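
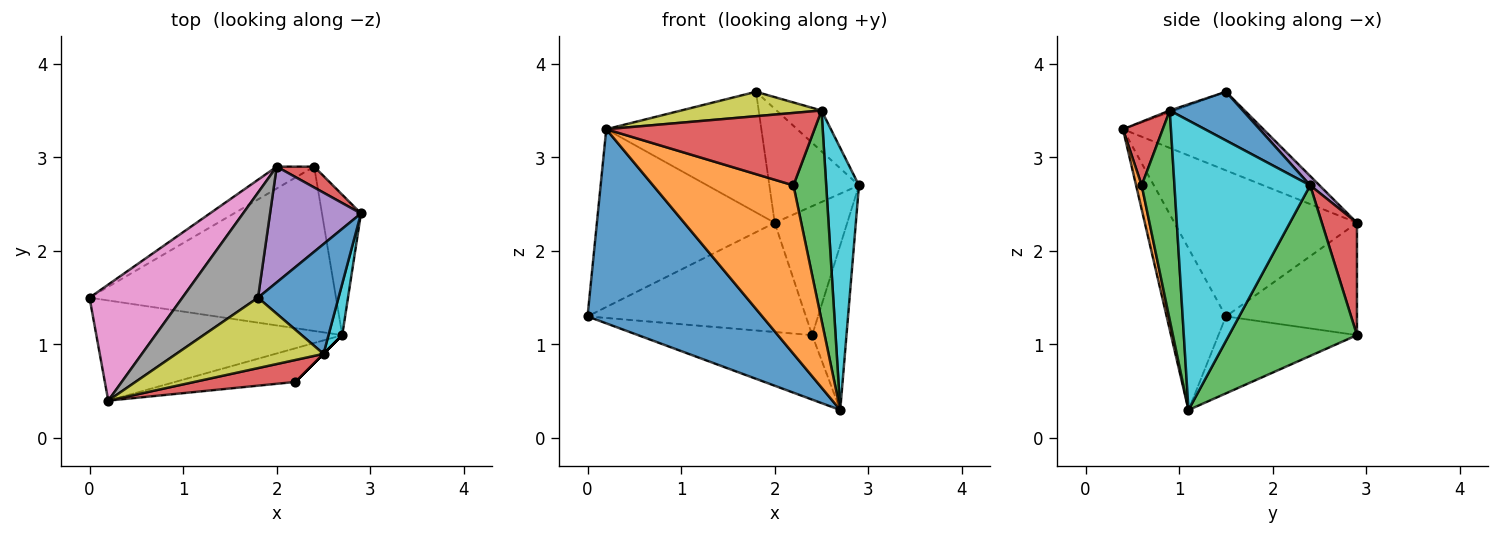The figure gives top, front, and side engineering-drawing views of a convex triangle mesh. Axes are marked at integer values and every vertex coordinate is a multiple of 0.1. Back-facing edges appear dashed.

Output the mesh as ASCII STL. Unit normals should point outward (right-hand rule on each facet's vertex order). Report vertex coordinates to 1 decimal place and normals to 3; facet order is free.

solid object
 facet normal -0.289 -0.851 -0.439
  outer loop
   vertex 0.2 0.4 3.3
   vertex 0.0 1.5 1.3
   vertex 2.7 1.1 0.3
  endloop
 endfacet
 facet normal -0.279 0.351 -0.894
  outer loop
   vertex 2.4 2.9 1.1
   vertex 2.7 1.1 0.3
   vertex 0.0 1.5 1.3
  endloop
 endfacet
 facet normal 0.943 0.253 -0.216
  outer loop
   vertex 2.4 2.9 1.1
   vertex 2.9 2.4 2.7
   vertex 2.7 1.1 0.3
  endloop
 endfacet
 facet normal 0.431 0.891 0.144
  outer loop
   vertex 2.0 2.9 2.3
   vertex 2.9 2.4 2.7
   vertex 2.4 2.9 1.1
  endloop
 endfacet
 facet normal 0.073 0.700 0.710
  outer loop
   vertex 2.0 2.9 2.3
   vertex 1.8 1.5 3.7
   vertex 2.9 2.4 2.7
  endloop
 endfacet
 facet normal -0.507 0.845 -0.169
  outer loop
   vertex 2.0 2.9 2.3
   vertex 2.4 2.9 1.1
   vertex 0.0 1.5 1.3
  endloop
 endfacet
 facet normal -0.652 0.635 0.414
  outer loop
   vertex 2.0 2.9 2.3
   vertex 0.0 1.5 1.3
   vertex 0.2 0.4 3.3
  endloop
 endfacet
 facet normal -0.564 0.623 0.542
  outer loop
   vertex 2.0 2.9 2.3
   vertex 0.2 0.4 3.3
   vertex 1.8 1.5 3.7
  endloop
 endfacet
 facet normal -0.011 -0.328 0.945
  outer loop
   vertex 2.5 0.9 3.5
   vertex 1.8 1.5 3.7
   vertex 0.2 0.4 3.3
  endloop
 endfacet
 facet normal 0.971 -0.234 0.046
  outer loop
   vertex 2.5 0.9 3.5
   vertex 2.7 1.1 0.3
   vertex 2.9 2.4 2.7
  endloop
 endfacet
 facet normal 0.493 0.303 0.815
  outer loop
   vertex 2.5 0.9 3.5
   vertex 2.9 2.4 2.7
   vertex 1.8 1.5 3.7
  endloop
 endfacet
 facet normal 0.039 -0.980 -0.196
  outer loop
   vertex 2.2 0.6 2.7
   vertex 0.2 0.4 3.3
   vertex 2.7 1.1 0.3
  endloop
 endfacet
 facet normal 0.707 -0.707 0.000
  outer loop
   vertex 2.2 0.6 2.7
   vertex 2.7 1.1 0.3
   vertex 2.5 0.9 3.5
  endloop
 endfacet
 facet normal 0.180 -0.941 0.286
  outer loop
   vertex 2.2 0.6 2.7
   vertex 2.5 0.9 3.5
   vertex 0.2 0.4 3.3
  endloop
 endfacet
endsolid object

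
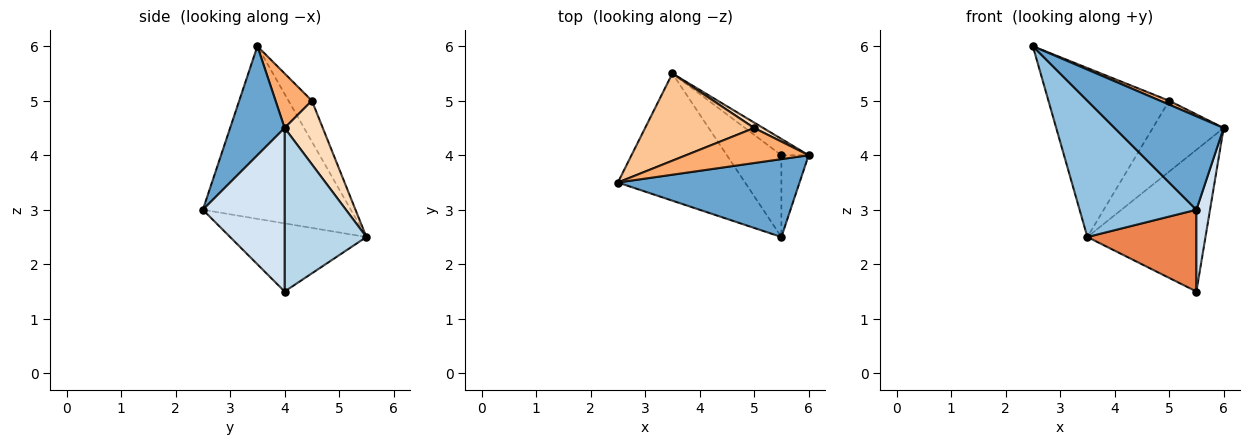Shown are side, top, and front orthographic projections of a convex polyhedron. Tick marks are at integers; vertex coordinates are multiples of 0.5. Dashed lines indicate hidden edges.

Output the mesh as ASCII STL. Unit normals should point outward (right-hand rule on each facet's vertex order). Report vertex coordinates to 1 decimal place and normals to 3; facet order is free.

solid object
 facet normal 0.359 -0.717 0.598
  outer loop
   vertex 5.5 2.5 3.0
   vertex 6.0 4.0 4.5
   vertex 2.5 3.5 6.0
  endloop
 endfacet
 facet normal -0.679 -0.536 -0.501
  outer loop
   vertex 5.5 2.5 3.0
   vertex 2.5 3.5 6.0
   vertex 3.5 5.5 2.5
  endloop
 endfacet
 facet normal 0.567 0.819 -0.094
  outer loop
   vertex 5.5 4.0 1.5
   vertex 3.5 5.5 2.5
   vertex 6.0 4.0 4.5
  endloop
 endfacet
 facet normal 0.973 -0.162 -0.162
  outer loop
   vertex 5.5 4.0 1.5
   vertex 6.0 4.0 4.5
   vertex 5.5 2.5 3.0
  endloop
 endfacet
 facet normal -0.662 -0.530 -0.530
  outer loop
   vertex 5.5 4.0 1.5
   vertex 5.5 2.5 3.0
   vertex 3.5 5.5 2.5
  endloop
 endfacet
 facet normal 0.404 -0.101 0.909
  outer loop
   vertex 5.0 4.5 5.0
   vertex 2.5 3.5 6.0
   vertex 6.0 4.0 4.5
  endloop
 endfacet
 facet normal -0.170 0.876 0.452
  outer loop
   vertex 5.0 4.5 5.0
   vertex 3.5 5.5 2.5
   vertex 2.5 3.5 6.0
  endloop
 endfacet
 facet normal 0.473 0.878 0.068
  outer loop
   vertex 5.0 4.5 5.0
   vertex 6.0 4.0 4.5
   vertex 3.5 5.5 2.5
  endloop
 endfacet
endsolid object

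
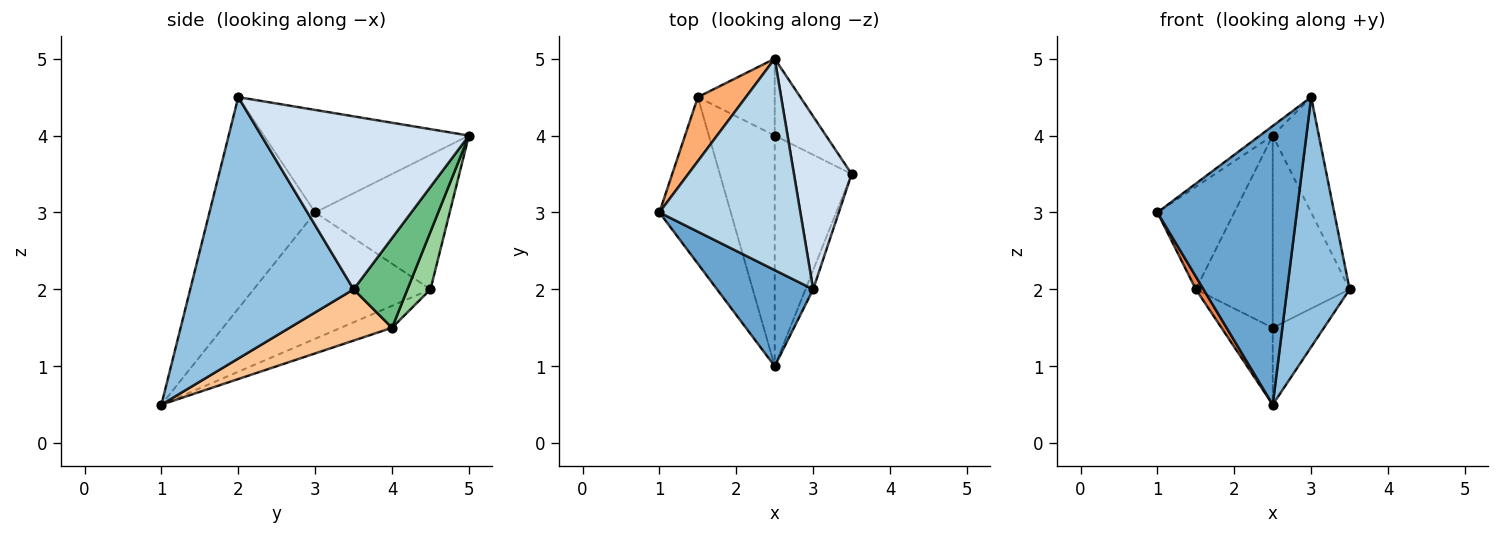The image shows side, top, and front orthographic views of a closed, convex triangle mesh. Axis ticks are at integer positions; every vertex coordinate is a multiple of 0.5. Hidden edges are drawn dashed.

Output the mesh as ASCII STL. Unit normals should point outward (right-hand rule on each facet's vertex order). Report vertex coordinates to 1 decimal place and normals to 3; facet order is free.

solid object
 facet normal -0.583 -0.768 0.265
  outer loop
   vertex 3.0 2.0 4.5
   vertex 1.0 3.0 3.0
   vertex 2.5 1.0 0.5
  endloop
 endfacet
 facet normal 0.934 -0.357 -0.027
  outer loop
   vertex 3.0 2.0 4.5
   vertex 2.5 1.0 0.5
   vertex 3.5 3.5 2.0
  endloop
 endfacet
 facet normal -0.588 0.037 0.808
  outer loop
   vertex 2.5 5.0 4.0
   vertex 1.0 3.0 3.0
   vertex 3.0 2.0 4.5
  endloop
 endfacet
 facet normal 0.928 0.206 0.309
  outer loop
   vertex 2.5 5.0 4.0
   vertex 3.0 2.0 4.5
   vertex 3.5 3.5 2.0
  endloop
 endfacet
 facet normal -0.870 -0.038 -0.492
  outer loop
   vertex 1.5 4.5 2.0
   vertex 2.5 1.0 0.5
   vertex 1.0 3.0 3.0
  endloop
 endfacet
 facet normal -0.829 0.474 0.296
  outer loop
   vertex 1.5 4.5 2.0
   vertex 1.0 3.0 3.0
   vertex 2.5 5.0 4.0
  endloop
 endfacet
 facet normal 0.535 0.267 -0.802
  outer loop
   vertex 2.5 4.0 1.5
   vertex 3.5 3.5 2.0
   vertex 2.5 1.0 0.5
  endloop
 endfacet
 facet normal -0.302 0.302 -0.905
  outer loop
   vertex 2.5 4.0 1.5
   vertex 2.5 1.0 0.5
   vertex 1.5 4.5 2.0
  endloop
 endfacet
 facet normal 0.545 0.778 -0.311
  outer loop
   vertex 2.5 4.0 1.5
   vertex 2.5 5.0 4.0
   vertex 3.5 3.5 2.0
  endloop
 endfacet
 facet normal 0.268 0.894 -0.358
  outer loop
   vertex 2.5 4.0 1.5
   vertex 1.5 4.5 2.0
   vertex 2.5 5.0 4.0
  endloop
 endfacet
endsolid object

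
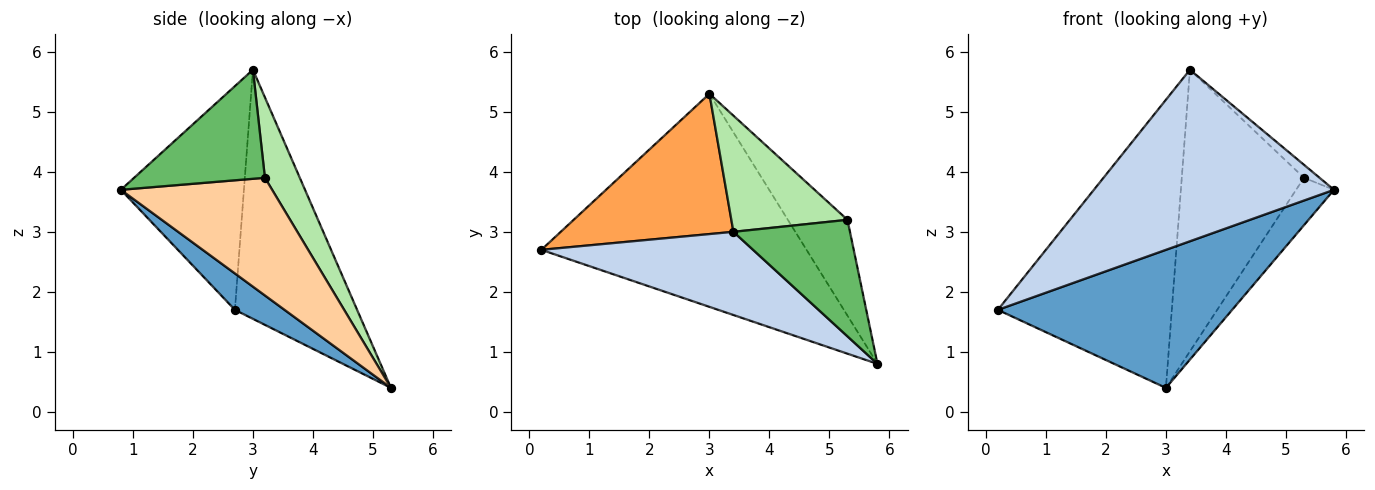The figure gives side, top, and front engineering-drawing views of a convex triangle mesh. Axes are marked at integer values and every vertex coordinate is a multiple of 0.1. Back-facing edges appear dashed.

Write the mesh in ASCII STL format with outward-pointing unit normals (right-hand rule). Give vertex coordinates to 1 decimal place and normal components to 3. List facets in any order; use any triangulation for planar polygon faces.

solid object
 facet normal 0.114 -0.540 -0.834
  outer loop
   vertex 3.0 5.3 0.4
   vertex 5.8 0.8 3.7
   vertex 0.2 2.7 1.7
  endloop
 endfacet
 facet normal -0.419 -0.817 0.396
  outer loop
   vertex 3.4 3.0 5.7
   vertex 0.2 2.7 1.7
   vertex 5.8 0.8 3.7
  endloop
 endfacet
 facet normal -0.534 0.760 0.370
  outer loop
   vertex 3.4 3.0 5.7
   vertex 3.0 5.3 0.4
   vertex 0.2 2.7 1.7
  endloop
 endfacet
 facet normal 0.871 0.218 -0.441
  outer loop
   vertex 5.3 3.2 3.9
   vertex 5.8 0.8 3.7
   vertex 3.0 5.3 0.4
  endloop
 endfacet
 facet normal 0.681 0.081 0.728
  outer loop
   vertex 5.3 3.2 3.9
   vertex 3.4 3.0 5.7
   vertex 5.8 0.8 3.7
  endloop
 endfacet
 facet normal 0.255 0.894 0.369
  outer loop
   vertex 5.3 3.2 3.9
   vertex 3.0 5.3 0.4
   vertex 3.4 3.0 5.7
  endloop
 endfacet
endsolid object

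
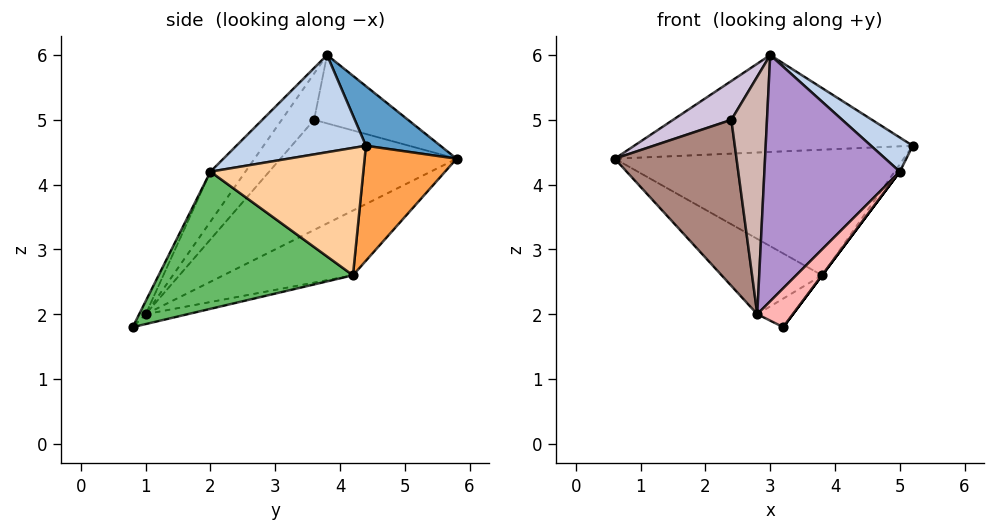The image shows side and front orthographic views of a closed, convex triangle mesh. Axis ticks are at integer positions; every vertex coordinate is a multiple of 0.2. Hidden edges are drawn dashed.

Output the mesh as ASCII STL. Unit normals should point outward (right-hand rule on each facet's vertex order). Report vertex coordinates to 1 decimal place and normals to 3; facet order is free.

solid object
 facet normal 0.200 0.747 0.634
  outer loop
   vertex 3.0 3.8 6.0
   vertex 5.2 4.4 4.6
   vertex 0.6 5.8 4.4
  endloop
 endfacet
 facet normal 0.563 -0.181 0.807
  outer loop
   vertex 5.0 2.0 4.2
   vertex 5.2 4.4 4.6
   vertex 3.0 3.8 6.0
  endloop
 endfacet
 facet normal 0.290 0.911 -0.294
  outer loop
   vertex 3.8 4.2 2.6
   vertex 0.6 5.8 4.4
   vertex 5.2 4.4 4.6
  endloop
 endfacet
 facet normal 0.818 0.028 -0.575
  outer loop
   vertex 3.8 4.2 2.6
   vertex 5.2 4.4 4.6
   vertex 5.0 2.0 4.2
  endloop
 endfacet
 facet normal 0.800 0.000 -0.600
  outer loop
   vertex 3.8 4.2 2.6
   vertex 5.0 2.0 4.2
   vertex 3.2 0.8 1.8
  endloop
 endfacet
 facet normal -0.361 0.280 -0.890
  outer loop
   vertex 2.8 1.0 2.0
   vertex 0.6 5.8 4.4
   vertex 3.8 4.2 2.6
  endloop
 endfacet
 facet normal -0.319 0.270 -0.908
  outer loop
   vertex 2.8 1.0 2.0
   vertex 3.8 4.2 2.6
   vertex 3.2 0.8 1.8
  endloop
 endfacet
 facet normal -0.152 -0.834 0.531
  outer loop
   vertex 2.8 1.0 2.0
   vertex 3.2 0.8 1.8
   vertex 5.0 2.0 4.2
  endloop
 endfacet
 facet normal -0.206 -0.797 0.568
  outer loop
   vertex 2.8 1.0 2.0
   vertex 5.0 2.0 4.2
   vertex 3.0 3.8 6.0
  endloop
 endfacet
 facet normal -0.724 -0.449 0.524
  outer loop
   vertex 2.4 3.6 5.0
   vertex 3.0 3.8 6.0
   vertex 0.6 5.8 4.4
  endloop
 endfacet
 facet normal -0.768 -0.531 0.358
  outer loop
   vertex 2.4 3.6 5.0
   vertex 0.6 5.8 4.4
   vertex 2.8 1.0 2.0
  endloop
 endfacet
 facet normal -0.589 -0.648 0.483
  outer loop
   vertex 2.4 3.6 5.0
   vertex 2.8 1.0 2.0
   vertex 3.0 3.8 6.0
  endloop
 endfacet
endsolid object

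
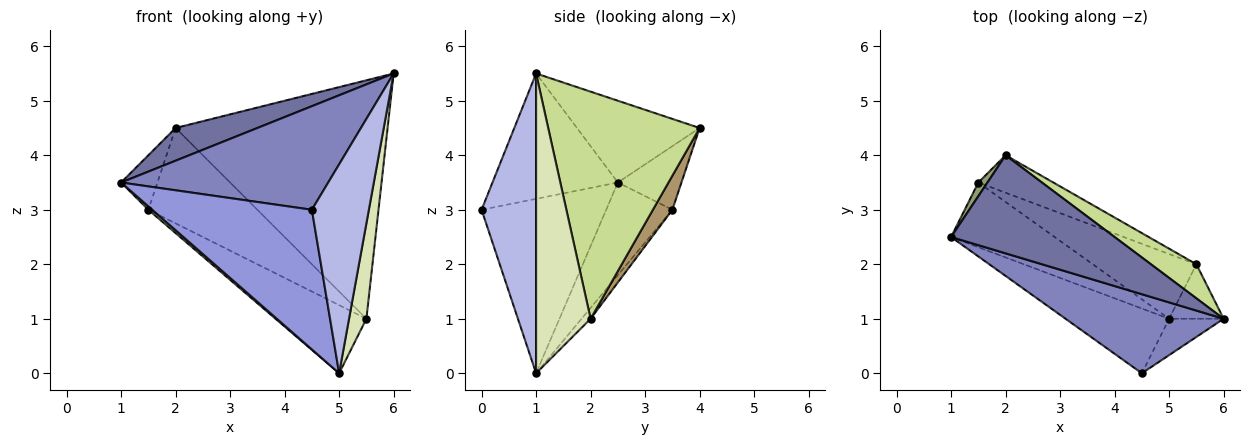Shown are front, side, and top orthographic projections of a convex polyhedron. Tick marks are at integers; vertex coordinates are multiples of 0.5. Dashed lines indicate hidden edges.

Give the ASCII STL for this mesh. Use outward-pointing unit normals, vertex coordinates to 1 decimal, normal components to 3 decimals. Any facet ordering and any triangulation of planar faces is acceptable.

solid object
 facet normal -0.429 -0.286 0.857
  outer loop
   vertex 2.0 4.0 4.5
   vertex 1.0 2.5 3.5
   vertex 6.0 1.0 5.5
  endloop
 endfacet
 facet normal -0.434 -0.716 0.547
  outer loop
   vertex 4.5 0.0 3.0
   vertex 6.0 1.0 5.5
   vertex 1.0 2.5 3.5
  endloop
 endfacet
 facet normal -0.578 -0.740 -0.343
  outer loop
   vertex 4.5 0.0 3.0
   vertex 1.0 2.5 3.5
   vertex 5.0 1.0 0.0
  endloop
 endfacet
 facet normal 0.686 -0.717 -0.125
  outer loop
   vertex 4.5 0.0 3.0
   vertex 5.0 1.0 0.0
   vertex 6.0 1.0 5.5
  endloop
 endfacet
 facet normal -0.862 0.492 0.123
  outer loop
   vertex 1.5 3.5 3.0
   vertex 1.0 2.5 3.5
   vertex 2.0 4.0 4.5
  endloop
 endfacet
 facet normal -0.666 -0.039 -0.745
  outer loop
   vertex 1.5 3.5 3.0
   vertex 5.0 1.0 0.0
   vertex 1.0 2.5 3.5
  endloop
 endfacet
 facet normal 0.577 0.808 0.115
  outer loop
   vertex 5.5 2.0 1.0
   vertex 2.0 4.0 4.5
   vertex 6.0 1.0 5.5
  endloop
 endfacet
 facet normal 0.939 -0.299 -0.171
  outer loop
   vertex 5.5 2.0 1.0
   vertex 6.0 1.0 5.5
   vertex 5.0 1.0 0.0
  endloop
 endfacet
 facet normal 0.164 0.918 -0.361
  outer loop
   vertex 5.5 2.0 1.0
   vertex 1.5 3.5 3.0
   vertex 2.0 4.0 4.5
  endloop
 endfacet
 facet normal -0.072 0.723 -0.687
  outer loop
   vertex 5.5 2.0 1.0
   vertex 5.0 1.0 0.0
   vertex 1.5 3.5 3.0
  endloop
 endfacet
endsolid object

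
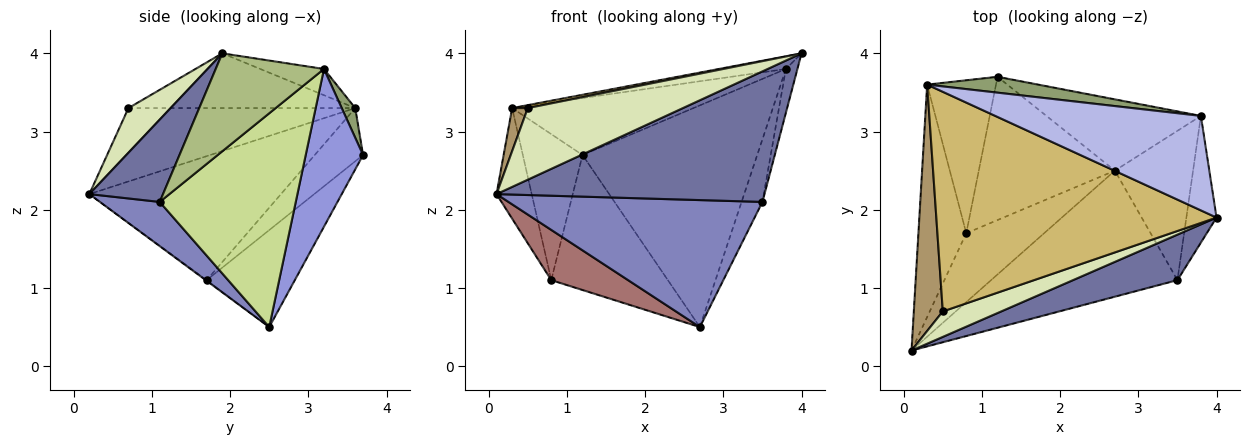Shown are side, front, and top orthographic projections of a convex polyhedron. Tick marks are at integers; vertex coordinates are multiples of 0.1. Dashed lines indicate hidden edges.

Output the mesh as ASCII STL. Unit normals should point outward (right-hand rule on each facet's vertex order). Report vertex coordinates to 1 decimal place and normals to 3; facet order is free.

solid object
 facet normal 0.251 -0.914 0.319
  outer loop
   vertex 3.5 1.1 2.1
   vertex 4.0 1.9 4.0
   vertex 0.1 0.2 2.2
  endloop
 endfacet
 facet normal 0.165 -0.700 -0.695
  outer loop
   vertex 3.5 1.1 2.1
   vertex 0.1 0.2 2.2
   vertex 2.7 2.5 0.5
  endloop
 endfacet
 facet normal 0.298 0.909 -0.292
  outer loop
   vertex 3.8 3.2 3.8
   vertex 2.7 2.5 0.5
   vertex 1.2 3.7 2.7
  endloop
 endfacet
 facet normal -0.125 0.132 0.983
  outer loop
   vertex 3.8 3.2 3.8
   vertex 0.3 3.6 3.3
   vertex 4.0 1.9 4.0
  endloop
 endfacet
 facet normal 0.072 0.961 0.268
  outer loop
   vertex 3.8 3.2 3.8
   vertex 1.2 3.7 2.7
   vertex 0.3 3.6 3.3
  endloop
 endfacet
 facet normal 0.951 0.101 -0.293
  outer loop
   vertex 3.8 3.2 3.8
   vertex 4.0 1.9 4.0
   vertex 3.5 1.1 2.1
  endloop
 endfacet
 facet normal 0.930 0.143 -0.340
  outer loop
   vertex 3.8 3.2 3.8
   vertex 3.5 1.1 2.1
   vertex 2.7 2.5 0.5
  endloop
 endfacet
 facet normal 0.248 -0.913 0.325
  outer loop
   vertex 0.5 0.7 3.3
   vertex 0.1 0.2 2.2
   vertex 4.0 1.9 4.0
  endloop
 endfacet
 facet normal -0.928 -0.064 0.367
  outer loop
   vertex 0.5 0.7 3.3
   vertex 0.3 3.6 3.3
   vertex 0.1 0.2 2.2
  endloop
 endfacet
 facet normal -0.192 -0.013 0.981
  outer loop
   vertex 0.5 0.7 3.3
   vertex 4.0 1.9 4.0
   vertex 0.3 3.6 3.3
  endloop
 endfacet
 facet normal -0.460 0.609 -0.646
  outer loop
   vertex 0.8 1.7 1.1
   vertex 1.2 3.7 2.7
   vertex 2.7 2.5 0.5
  endloop
 endfacet
 facet normal -0.488 0.603 -0.631
  outer loop
   vertex 0.8 1.7 1.1
   vertex 0.3 3.6 3.3
   vertex 1.2 3.7 2.7
  endloop
 endfacet
 facet normal -0.007 -0.589 -0.808
  outer loop
   vertex 0.8 1.7 1.1
   vertex 2.7 2.5 0.5
   vertex 0.1 0.2 2.2
  endloop
 endfacet
 facet normal -0.920 0.169 -0.355
  outer loop
   vertex 0.8 1.7 1.1
   vertex 0.1 0.2 2.2
   vertex 0.3 3.6 3.3
  endloop
 endfacet
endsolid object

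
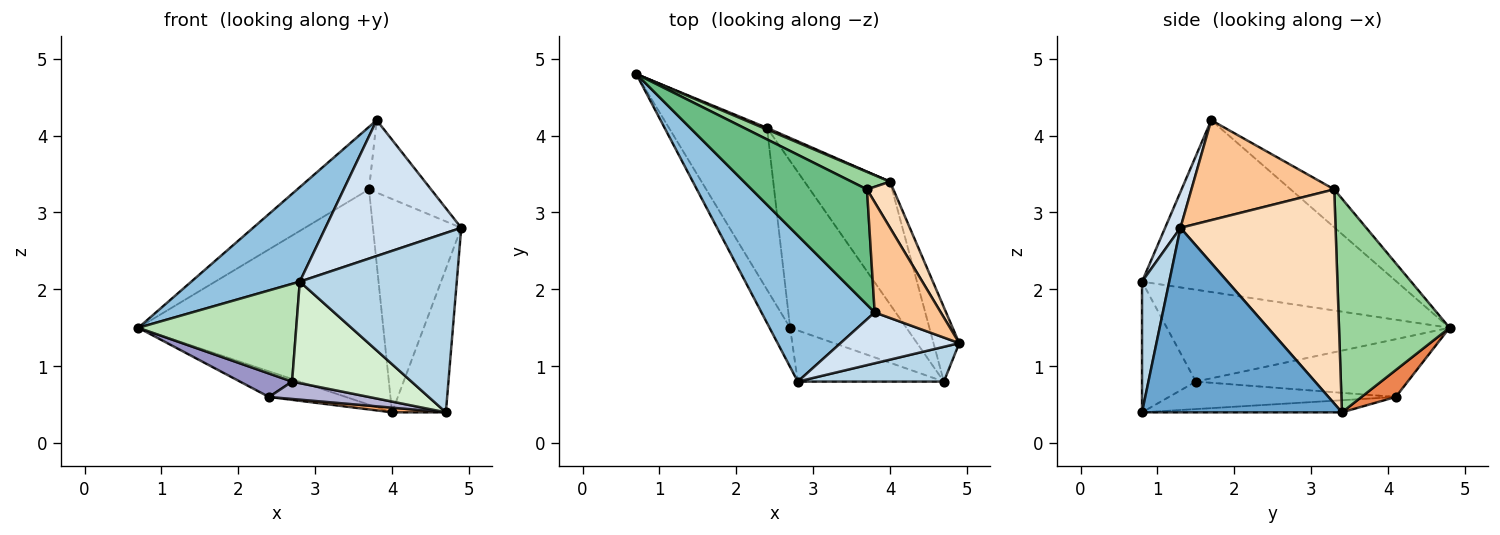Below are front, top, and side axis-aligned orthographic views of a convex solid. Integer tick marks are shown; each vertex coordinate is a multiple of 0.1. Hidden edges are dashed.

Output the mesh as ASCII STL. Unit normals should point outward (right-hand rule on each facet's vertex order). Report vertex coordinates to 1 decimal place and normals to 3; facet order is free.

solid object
 facet normal 0.957 0.258 -0.133
  outer loop
   vertex 4.0 3.4 0.4
   vertex 4.9 1.3 2.8
   vertex 4.7 0.8 0.4
  endloop
 endfacet
 facet normal -0.787 -0.335 0.518
  outer loop
   vertex 2.8 0.8 2.1
   vertex 3.8 1.7 4.2
   vertex 0.7 4.8 1.5
  endloop
 endfacet
 facet normal 0.168 -0.968 0.188
  outer loop
   vertex 2.8 0.8 2.1
   vertex 4.7 0.8 0.4
   vertex 4.9 1.3 2.8
  endloop
 endfacet
 facet normal 0.105 -0.931 0.349
  outer loop
   vertex 2.8 0.8 2.1
   vertex 4.9 1.3 2.8
   vertex 3.8 1.7 4.2
  endloop
 endfacet
 facet normal 0.406 0.912 0.058
  outer loop
   vertex 2.4 4.1 0.6
   vertex 0.7 4.8 1.5
   vertex 4.0 3.4 0.4
  endloop
 endfacet
 facet normal -0.140 -0.038 -0.989
  outer loop
   vertex 2.4 4.1 0.6
   vertex 4.0 3.4 0.4
   vertex 4.7 0.8 0.4
  endloop
 endfacet
 facet normal 0.784 0.341 0.519
  outer loop
   vertex 3.7 3.3 3.3
   vertex 3.8 1.7 4.2
   vertex 4.9 1.3 2.8
  endloop
 endfacet
 facet normal 0.864 0.492 0.106
  outer loop
   vertex 3.7 3.3 3.3
   vertex 4.9 1.3 2.8
   vertex 4.0 3.4 0.4
  endloop
 endfacet
 facet normal -0.278 0.458 0.845
  outer loop
   vertex 3.7 3.3 3.3
   vertex 0.7 4.8 1.5
   vertex 3.8 1.7 4.2
  endloop
 endfacet
 facet normal 0.410 0.909 0.074
  outer loop
   vertex 3.7 3.3 3.3
   vertex 4.0 3.4 0.4
   vertex 0.7 4.8 1.5
  endloop
 endfacet
 facet normal -0.857 -0.479 -0.192
  outer loop
   vertex 2.7 1.5 0.8
   vertex 2.8 0.8 2.1
   vertex 0.7 4.8 1.5
  endloop
 endfacet
 facet normal -0.373 -0.828 -0.417
  outer loop
   vertex 2.7 1.5 0.8
   vertex 4.7 0.8 0.4
   vertex 2.8 0.8 2.1
  endloop
 endfacet
 facet normal -0.504 -0.124 -0.855
  outer loop
   vertex 2.7 1.5 0.8
   vertex 0.7 4.8 1.5
   vertex 2.4 4.1 0.6
  endloop
 endfacet
 facet normal -0.229 -0.101 -0.968
  outer loop
   vertex 2.7 1.5 0.8
   vertex 2.4 4.1 0.6
   vertex 4.7 0.8 0.4
  endloop
 endfacet
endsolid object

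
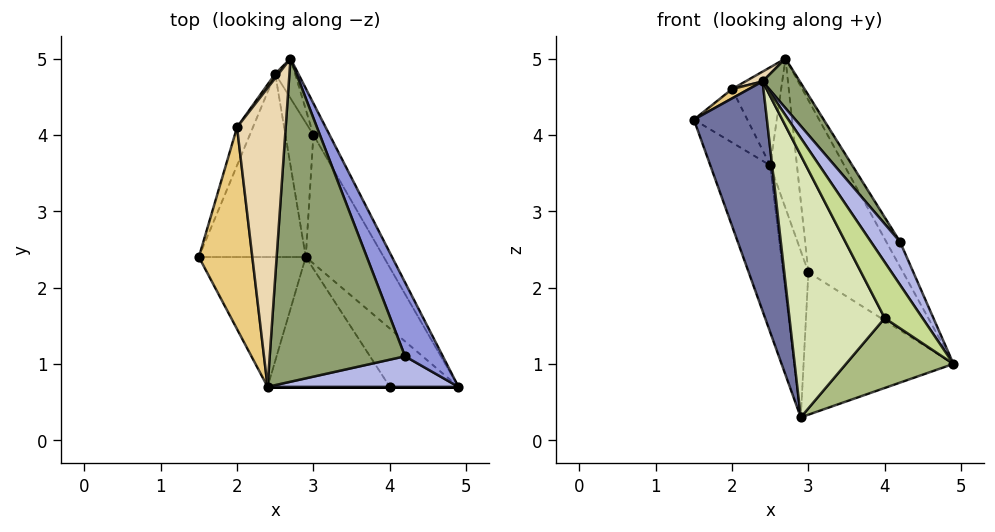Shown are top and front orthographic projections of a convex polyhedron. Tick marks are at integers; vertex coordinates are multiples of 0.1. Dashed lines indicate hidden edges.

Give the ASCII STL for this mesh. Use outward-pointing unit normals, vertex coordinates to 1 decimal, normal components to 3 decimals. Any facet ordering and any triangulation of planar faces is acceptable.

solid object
 facet normal -0.808 -0.513 -0.290
  outer loop
   vertex 2.4 0.7 4.7
   vertex 1.5 2.4 4.2
   vertex 2.9 2.4 0.3
  endloop
 endfacet
 facet normal -0.900 0.294 -0.323
  outer loop
   vertex 2.5 4.8 3.6
   vertex 2.9 2.4 0.3
   vertex 1.5 2.4 4.2
  endloop
 endfacet
 facet normal 0.920 0.125 0.371
  outer loop
   vertex 4.2 1.1 2.6
   vertex 4.9 0.7 1.0
   vertex 2.7 5.0 5.0
  endloop
 endfacet
 facet normal 0.650 -0.620 0.439
  outer loop
   vertex 4.2 1.1 2.6
   vertex 2.4 0.7 4.7
   vertex 4.9 0.7 1.0
  endloop
 endfacet
 facet normal 0.765 -0.098 0.637
  outer loop
   vertex 4.2 1.1 2.6
   vertex 2.7 5.0 5.0
   vertex 2.4 0.7 4.7
  endloop
 endfacet
 facet normal -0.393 -0.705 -0.590
  outer loop
   vertex 4.0 0.7 1.6
   vertex 2.9 2.4 0.3
   vertex 4.9 0.7 1.0
  endloop
 endfacet
 facet normal 0.000 -1.000 0.000
  outer loop
   vertex 4.0 0.7 1.6
   vertex 4.9 0.7 1.0
   vertex 2.4 0.7 4.7
  endloop
 endfacet
 facet normal -0.652 -0.679 -0.337
  outer loop
   vertex 4.0 0.7 1.6
   vertex 2.4 0.7 4.7
   vertex 2.9 2.4 0.3
  endloop
 endfacet
 facet normal -0.917 0.324 -0.232
  outer loop
   vertex 2.0 4.1 4.6
   vertex 2.5 4.8 3.6
   vertex 1.5 2.4 4.2
  endloop
 endfacet
 facet normal -0.795 0.606 0.027
  outer loop
   vertex 2.0 4.1 4.6
   vertex 2.7 5.0 5.0
   vertex 2.5 4.8 3.6
  endloop
 endfacet
 facet normal -0.540 -0.039 0.841
  outer loop
   vertex 2.0 4.1 4.6
   vertex 1.5 2.4 4.2
   vertex 2.4 0.7 4.7
  endloop
 endfacet
 facet normal -0.468 -0.029 0.883
  outer loop
   vertex 2.0 4.1 4.6
   vertex 2.4 0.7 4.7
   vertex 2.7 5.0 5.0
  endloop
 endfacet
 facet normal 0.654 0.561 -0.507
  outer loop
   vertex 3.0 4.0 2.2
   vertex 4.9 0.7 1.0
   vertex 2.9 2.4 0.3
  endloop
 endfacet
 facet normal -0.457 0.692 -0.559
  outer loop
   vertex 3.0 4.0 2.2
   vertex 2.9 2.4 0.3
   vertex 2.5 4.8 3.6
  endloop
 endfacet
 facet normal 0.847 0.523 -0.096
  outer loop
   vertex 3.0 4.0 2.2
   vertex 2.7 5.0 5.0
   vertex 4.9 0.7 1.0
  endloop
 endfacet
 facet normal 0.638 0.744 -0.197
  outer loop
   vertex 3.0 4.0 2.2
   vertex 2.5 4.8 3.6
   vertex 2.7 5.0 5.0
  endloop
 endfacet
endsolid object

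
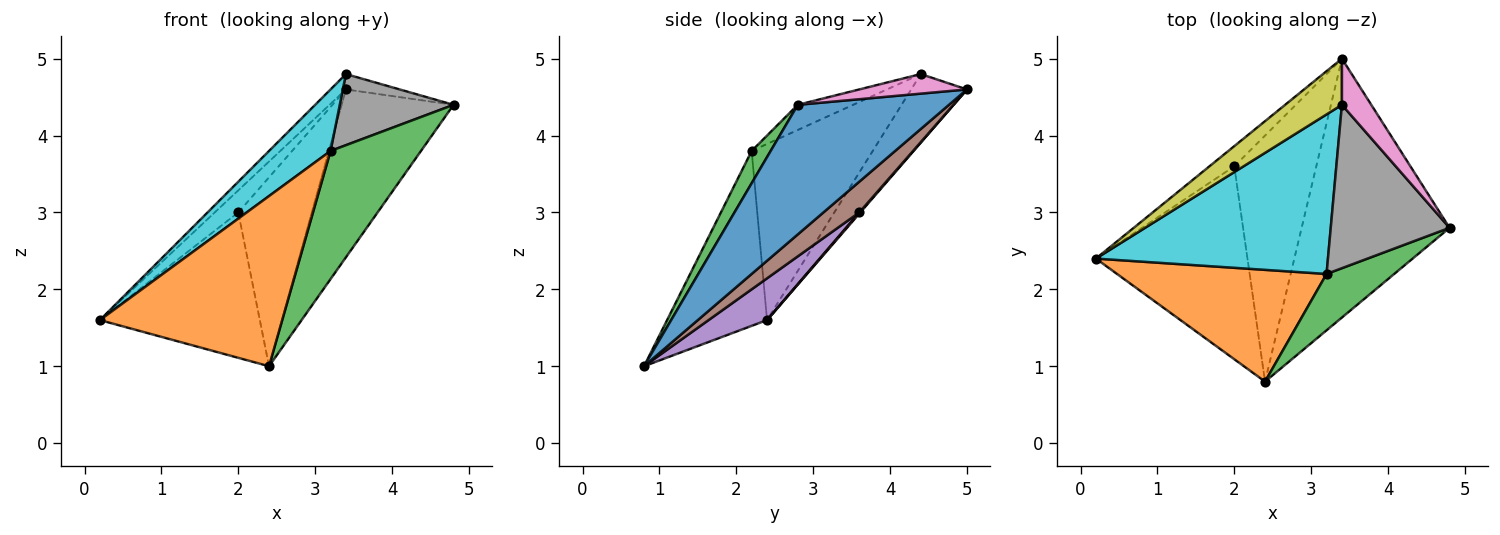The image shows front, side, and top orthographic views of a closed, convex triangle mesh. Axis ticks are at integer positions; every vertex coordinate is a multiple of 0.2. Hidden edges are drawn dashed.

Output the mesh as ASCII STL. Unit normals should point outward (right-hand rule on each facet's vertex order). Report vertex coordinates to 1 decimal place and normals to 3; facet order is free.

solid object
 facet normal 0.592 0.438 -0.676
  outer loop
   vertex 2.4 0.8 1.0
   vertex 3.4 5.0 4.6
   vertex 4.8 2.8 4.4
  endloop
 endfacet
 facet normal -0.417 -0.760 0.499
  outer loop
   vertex 3.2 2.2 3.8
   vertex 0.2 2.4 1.6
   vertex 2.4 0.8 1.0
  endloop
 endfacet
 facet normal 0.189 -0.899 0.395
  outer loop
   vertex 3.2 2.2 3.8
   vertex 2.4 0.8 1.0
   vertex 4.8 2.8 4.4
  endloop
 endfacet
 facet normal 0.032 0.738 -0.674
  outer loop
   vertex 2.0 3.6 3.0
   vertex 0.2 2.4 1.6
   vertex 3.4 5.0 4.6
  endloop
 endfacet
 facet normal 0.215 0.588 -0.780
  outer loop
   vertex 2.0 3.6 3.0
   vertex 2.4 0.8 1.0
   vertex 0.2 2.4 1.6
  endloop
 endfacet
 facet normal 0.285 0.584 -0.760
  outer loop
   vertex 2.0 3.6 3.0
   vertex 3.4 5.0 4.6
   vertex 2.4 0.8 1.0
  endloop
 endfacet
 facet normal 0.535 0.267 0.802
  outer loop
   vertex 3.4 4.4 4.8
   vertex 4.8 2.8 4.4
   vertex 3.4 5.0 4.6
  endloop
 endfacet
 facet normal -0.191 -0.392 0.900
  outer loop
   vertex 3.4 4.4 4.8
   vertex 3.2 2.2 3.8
   vertex 4.8 2.8 4.4
  endloop
 endfacet
 facet normal -0.754 0.208 0.624
  outer loop
   vertex 3.4 4.4 4.8
   vertex 3.4 5.0 4.6
   vertex 0.2 2.4 1.6
  endloop
 endfacet
 facet normal -0.578 -0.294 0.761
  outer loop
   vertex 3.4 4.4 4.8
   vertex 0.2 2.4 1.6
   vertex 3.2 2.2 3.8
  endloop
 endfacet
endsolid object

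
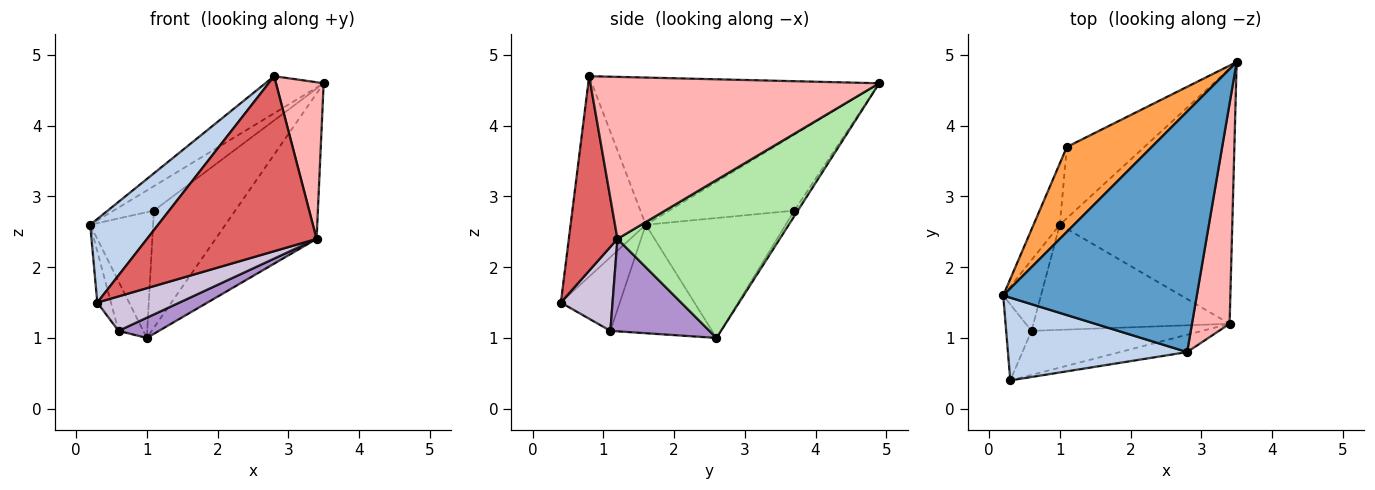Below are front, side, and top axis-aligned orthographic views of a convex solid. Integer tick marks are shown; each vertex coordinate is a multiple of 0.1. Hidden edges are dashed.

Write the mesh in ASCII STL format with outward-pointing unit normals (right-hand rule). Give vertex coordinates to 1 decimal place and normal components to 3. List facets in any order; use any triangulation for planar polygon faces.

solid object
 facet normal -0.601 0.122 0.790
  outer loop
   vertex 2.8 0.8 4.7
   vertex 3.5 4.9 4.6
   vertex 0.2 1.6 2.6
  endloop
 endfacet
 facet normal -0.618 -0.558 0.553
  outer loop
   vertex 0.3 0.4 1.5
   vertex 2.8 0.8 4.7
   vertex 0.2 1.6 2.6
  endloop
 endfacet
 facet normal -0.652 0.210 0.729
  outer loop
   vertex 1.1 3.7 2.8
   vertex 0.2 1.6 2.6
   vertex 3.5 4.9 4.6
  endloop
 endfacet
 facet normal -0.894 0.402 -0.196
  outer loop
   vertex 1.1 3.7 2.8
   vertex 1.0 2.6 1.0
   vertex 0.2 1.6 2.6
  endloop
 endfacet
 facet normal -0.037 0.854 -0.520
  outer loop
   vertex 1.1 3.7 2.8
   vertex 3.5 4.9 4.6
   vertex 1.0 2.6 1.0
  endloop
 endfacet
 facet normal 0.623 0.387 -0.680
  outer loop
   vertex 3.4 1.2 2.4
   vertex 1.0 2.6 1.0
   vertex 3.5 4.9 4.6
  endloop
 endfacet
 facet normal 0.274 -0.957 -0.095
  outer loop
   vertex 3.4 1.2 2.4
   vertex 2.8 0.8 4.7
   vertex 0.3 0.4 1.5
  endloop
 endfacet
 facet normal 0.962 -0.159 0.223
  outer loop
   vertex 3.4 1.2 2.4
   vertex 3.5 4.9 4.6
   vertex 2.8 0.8 4.7
  endloop
 endfacet
 facet normal 0.420 -0.171 -0.891
  outer loop
   vertex 0.6 1.1 1.1
   vertex 1.0 2.6 1.0
   vertex 3.4 1.2 2.4
  endloop
 endfacet
 facet normal 0.361 -0.575 -0.734
  outer loop
   vertex 0.6 1.1 1.1
   vertex 3.4 1.2 2.4
   vertex 0.3 0.4 1.5
  endloop
 endfacet
 facet normal -0.920 0.224 -0.320
  outer loop
   vertex 0.6 1.1 1.1
   vertex 0.2 1.6 2.6
   vertex 1.0 2.6 1.0
  endloop
 endfacet
 facet normal -0.924 0.214 -0.318
  outer loop
   vertex 0.6 1.1 1.1
   vertex 0.3 0.4 1.5
   vertex 0.2 1.6 2.6
  endloop
 endfacet
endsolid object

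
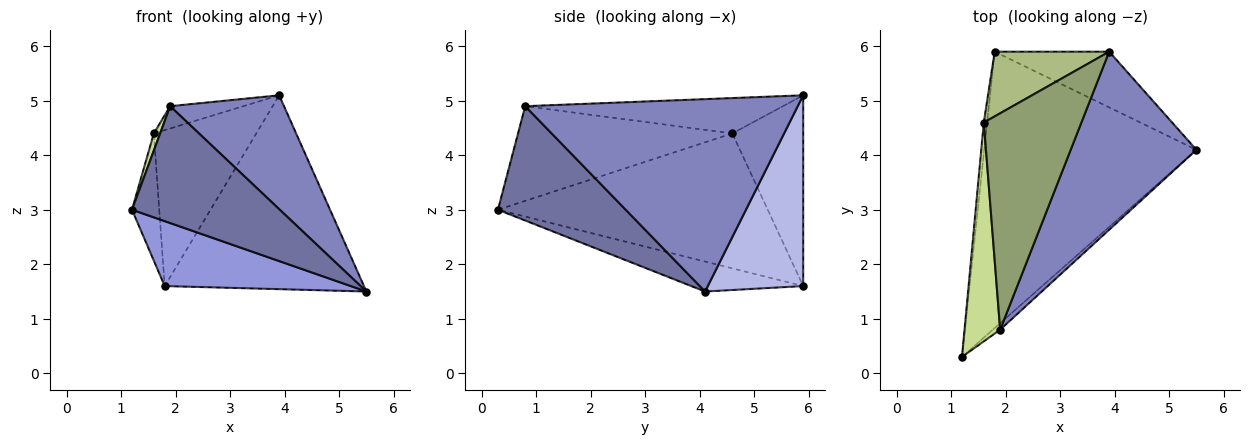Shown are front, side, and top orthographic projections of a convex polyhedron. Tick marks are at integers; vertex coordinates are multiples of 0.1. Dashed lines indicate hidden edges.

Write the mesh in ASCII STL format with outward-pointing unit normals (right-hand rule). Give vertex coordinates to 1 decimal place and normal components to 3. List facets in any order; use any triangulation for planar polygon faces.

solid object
 facet normal 0.653 -0.756 -0.042
  outer loop
   vertex 1.9 0.8 4.9
   vertex 1.2 0.3 3.0
   vertex 5.5 4.1 1.5
  endloop
 endfacet
 facet normal 0.790 -0.330 0.516
  outer loop
   vertex 1.9 0.8 4.9
   vertex 5.5 4.1 1.5
   vertex 3.9 5.9 5.1
  endloop
 endfacet
 facet normal -0.136 -0.227 -0.964
  outer loop
   vertex 1.8 5.9 1.6
   vertex 5.5 4.1 1.5
   vertex 1.2 0.3 3.0
  endloop
 endfacet
 facet normal 0.418 0.873 -0.251
  outer loop
   vertex 1.8 5.9 1.6
   vertex 3.9 5.9 5.1
   vertex 5.5 4.1 1.5
  endloop
 endfacet
 facet normal -0.339 0.096 0.936
  outer loop
   vertex 1.6 4.6 4.4
   vertex 1.9 0.8 4.9
   vertex 3.9 5.9 5.1
  endloop
 endfacet
 facet normal -0.538 0.778 0.323
  outer loop
   vertex 1.6 4.6 4.4
   vertex 3.9 5.9 5.1
   vertex 1.8 5.9 1.6
  endloop
 endfacet
 facet normal -0.936 -0.028 0.352
  outer loop
   vertex 1.6 4.6 4.4
   vertex 1.2 0.3 3.0
   vertex 1.9 0.8 4.9
  endloop
 endfacet
 facet normal -0.995 0.100 -0.024
  outer loop
   vertex 1.6 4.6 4.4
   vertex 1.8 5.9 1.6
   vertex 1.2 0.3 3.0
  endloop
 endfacet
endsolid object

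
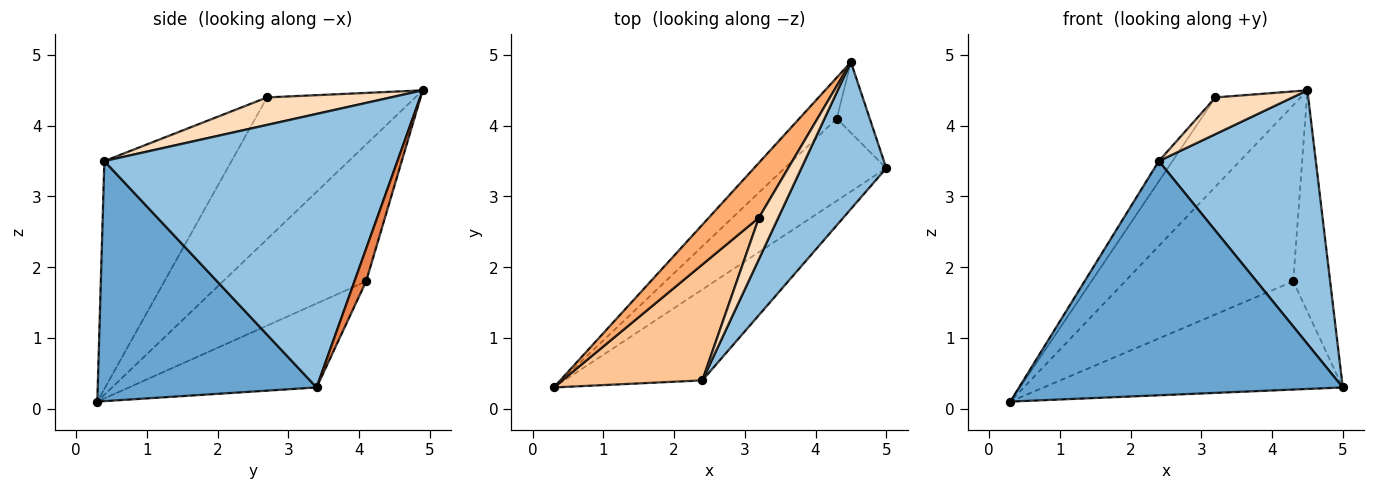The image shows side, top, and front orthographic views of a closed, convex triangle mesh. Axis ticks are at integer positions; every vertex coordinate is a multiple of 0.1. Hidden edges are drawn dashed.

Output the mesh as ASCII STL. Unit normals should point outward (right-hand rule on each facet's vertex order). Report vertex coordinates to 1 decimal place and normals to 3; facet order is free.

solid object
 facet normal 0.533 -0.789 -0.306
  outer loop
   vertex 2.4 0.4 3.5
   vertex 0.3 0.3 0.1
   vertex 5.0 3.4 0.3
  endloop
 endfacet
 facet normal 0.850 -0.455 0.264
  outer loop
   vertex 2.4 0.4 3.5
   vertex 5.0 3.4 0.3
   vertex 4.5 4.9 4.5
  endloop
 endfacet
 facet normal -0.447 0.712 -0.541
  outer loop
   vertex 4.3 4.1 1.8
   vertex 5.0 3.4 0.3
   vertex 0.3 0.3 0.1
  endloop
 endfacet
 facet normal -0.638 0.750 -0.175
  outer loop
   vertex 4.3 4.1 1.8
   vertex 0.3 0.3 0.1
   vertex 4.5 4.9 4.5
  endloop
 endfacet
 facet normal 0.287 0.912 -0.292
  outer loop
   vertex 4.3 4.1 1.8
   vertex 4.5 4.9 4.5
   vertex 5.0 3.4 0.3
  endloop
 endfacet
 facet normal -0.829 0.476 0.293
  outer loop
   vertex 3.2 2.7 4.4
   vertex 4.5 4.9 4.5
   vertex 0.3 0.3 0.1
  endloop
 endfacet
 facet normal -0.848 0.091 0.521
  outer loop
   vertex 3.2 2.7 4.4
   vertex 0.3 0.3 0.1
   vertex 2.4 0.4 3.5
  endloop
 endfacet
 facet normal 0.729 -0.454 0.512
  outer loop
   vertex 3.2 2.7 4.4
   vertex 2.4 0.4 3.5
   vertex 4.5 4.9 4.5
  endloop
 endfacet
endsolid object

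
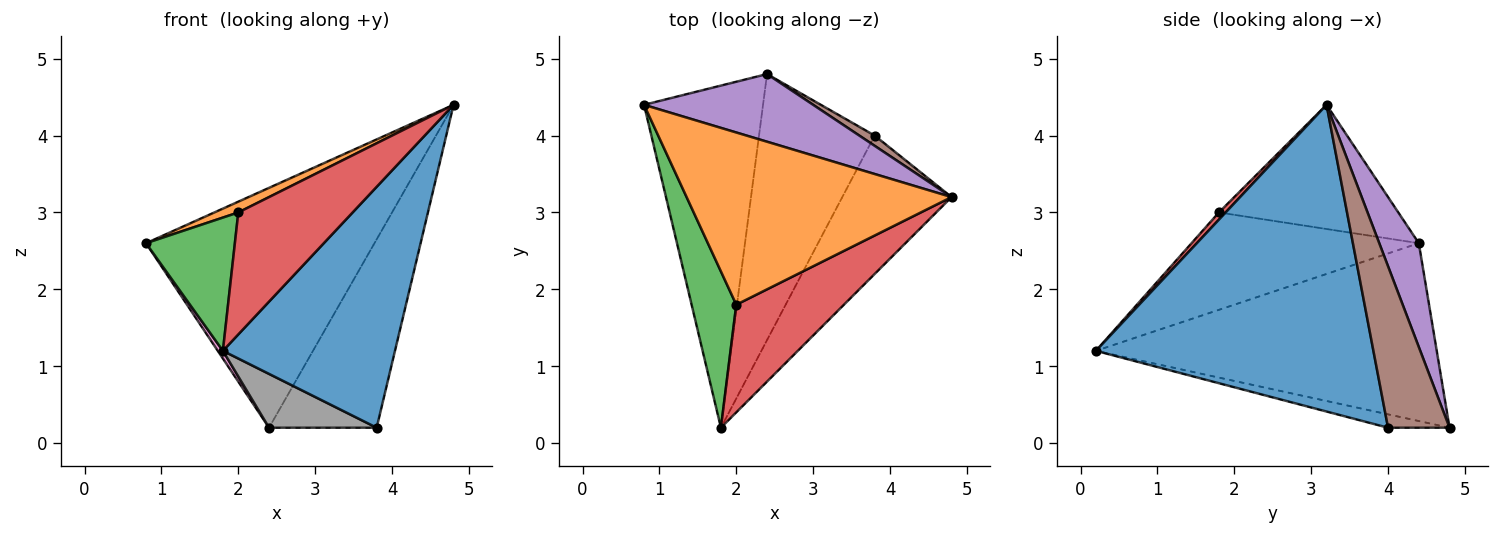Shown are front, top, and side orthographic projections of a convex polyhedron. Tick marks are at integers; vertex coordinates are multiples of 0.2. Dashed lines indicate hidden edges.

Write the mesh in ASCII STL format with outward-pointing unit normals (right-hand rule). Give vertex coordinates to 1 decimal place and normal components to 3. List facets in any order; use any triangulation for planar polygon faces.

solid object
 facet normal 0.813 -0.504 -0.290
  outer loop
   vertex 3.8 4.0 0.2
   vertex 4.8 3.2 4.4
   vertex 1.8 0.2 1.2
  endloop
 endfacet
 facet normal -0.424 -0.057 0.904
  outer loop
   vertex 2.0 1.8 3.0
   vertex 4.8 3.2 4.4
   vertex 0.8 4.4 2.6
  endloop
 endfacet
 facet normal -0.856 -0.335 0.393
  outer loop
   vertex 2.0 1.8 3.0
   vertex 0.8 4.4 2.6
   vertex 1.8 0.2 1.2
  endloop
 endfacet
 facet normal 0.044 -0.749 0.661
  outer loop
   vertex 2.0 1.8 3.0
   vertex 1.8 0.2 1.2
   vertex 4.8 3.2 4.4
  endloop
 endfacet
 facet normal 0.164 0.949 0.268
  outer loop
   vertex 2.4 4.8 0.2
   vertex 0.8 4.4 2.6
   vertex 4.8 3.2 4.4
  endloop
 endfacet
 facet normal 0.496 0.867 0.047
  outer loop
   vertex 2.4 4.8 0.2
   vertex 4.8 3.2 4.4
   vertex 3.8 4.0 0.2
  endloop
 endfacet
 facet normal -0.831 -0.012 -0.556
  outer loop
   vertex 2.4 4.8 0.2
   vertex 1.8 0.2 1.2
   vertex 0.8 4.4 2.6
  endloop
 endfacet
 facet normal -0.113 -0.197 -0.974
  outer loop
   vertex 2.4 4.8 0.2
   vertex 3.8 4.0 0.2
   vertex 1.8 0.2 1.2
  endloop
 endfacet
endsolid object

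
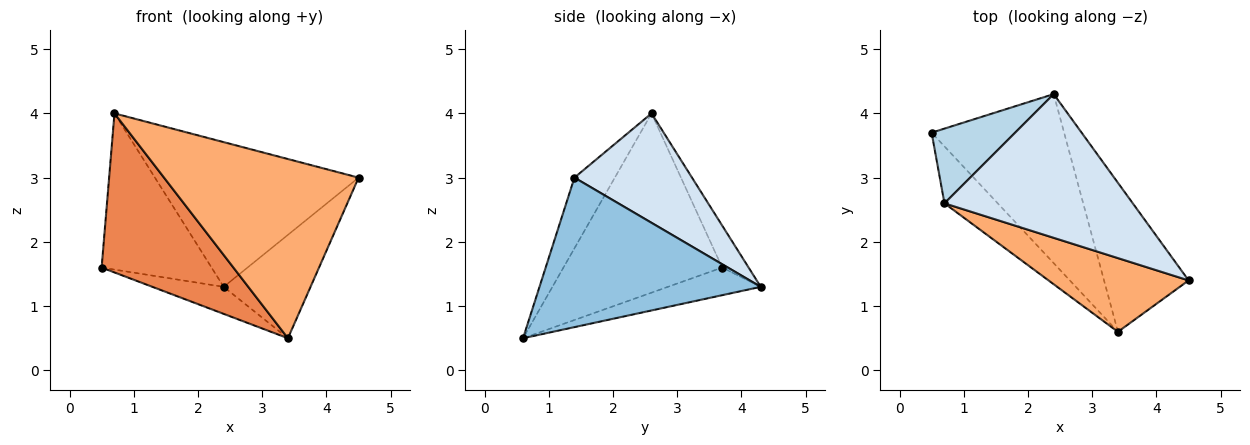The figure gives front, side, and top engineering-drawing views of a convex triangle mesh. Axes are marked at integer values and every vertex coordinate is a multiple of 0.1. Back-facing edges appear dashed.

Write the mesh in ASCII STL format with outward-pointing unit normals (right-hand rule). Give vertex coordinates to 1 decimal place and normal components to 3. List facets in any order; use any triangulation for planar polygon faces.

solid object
 facet normal -0.202 0.155 -0.967
  outer loop
   vertex 3.4 0.6 0.5
   vertex 0.5 3.7 1.6
   vertex 2.4 4.3 1.3
  endloop
 endfacet
 facet normal 0.824 0.323 -0.466
  outer loop
   vertex 3.4 0.6 0.5
   vertex 2.4 4.3 1.3
   vertex 4.5 1.4 3.0
  endloop
 endfacet
 facet normal -0.212 0.882 0.422
  outer loop
   vertex 0.7 2.6 4.0
   vertex 2.4 4.3 1.3
   vertex 0.5 3.7 1.6
  endloop
 endfacet
 facet normal 0.379 0.657 0.652
  outer loop
   vertex 0.7 2.6 4.0
   vertex 4.5 1.4 3.0
   vertex 2.4 4.3 1.3
  endloop
 endfacet
 facet normal -0.750 -0.623 -0.223
  outer loop
   vertex 0.7 2.6 4.0
   vertex 0.5 3.7 1.6
   vertex 3.4 0.6 0.5
  endloop
 endfacet
 facet normal -0.189 -0.908 0.374
  outer loop
   vertex 0.7 2.6 4.0
   vertex 3.4 0.6 0.5
   vertex 4.5 1.4 3.0
  endloop
 endfacet
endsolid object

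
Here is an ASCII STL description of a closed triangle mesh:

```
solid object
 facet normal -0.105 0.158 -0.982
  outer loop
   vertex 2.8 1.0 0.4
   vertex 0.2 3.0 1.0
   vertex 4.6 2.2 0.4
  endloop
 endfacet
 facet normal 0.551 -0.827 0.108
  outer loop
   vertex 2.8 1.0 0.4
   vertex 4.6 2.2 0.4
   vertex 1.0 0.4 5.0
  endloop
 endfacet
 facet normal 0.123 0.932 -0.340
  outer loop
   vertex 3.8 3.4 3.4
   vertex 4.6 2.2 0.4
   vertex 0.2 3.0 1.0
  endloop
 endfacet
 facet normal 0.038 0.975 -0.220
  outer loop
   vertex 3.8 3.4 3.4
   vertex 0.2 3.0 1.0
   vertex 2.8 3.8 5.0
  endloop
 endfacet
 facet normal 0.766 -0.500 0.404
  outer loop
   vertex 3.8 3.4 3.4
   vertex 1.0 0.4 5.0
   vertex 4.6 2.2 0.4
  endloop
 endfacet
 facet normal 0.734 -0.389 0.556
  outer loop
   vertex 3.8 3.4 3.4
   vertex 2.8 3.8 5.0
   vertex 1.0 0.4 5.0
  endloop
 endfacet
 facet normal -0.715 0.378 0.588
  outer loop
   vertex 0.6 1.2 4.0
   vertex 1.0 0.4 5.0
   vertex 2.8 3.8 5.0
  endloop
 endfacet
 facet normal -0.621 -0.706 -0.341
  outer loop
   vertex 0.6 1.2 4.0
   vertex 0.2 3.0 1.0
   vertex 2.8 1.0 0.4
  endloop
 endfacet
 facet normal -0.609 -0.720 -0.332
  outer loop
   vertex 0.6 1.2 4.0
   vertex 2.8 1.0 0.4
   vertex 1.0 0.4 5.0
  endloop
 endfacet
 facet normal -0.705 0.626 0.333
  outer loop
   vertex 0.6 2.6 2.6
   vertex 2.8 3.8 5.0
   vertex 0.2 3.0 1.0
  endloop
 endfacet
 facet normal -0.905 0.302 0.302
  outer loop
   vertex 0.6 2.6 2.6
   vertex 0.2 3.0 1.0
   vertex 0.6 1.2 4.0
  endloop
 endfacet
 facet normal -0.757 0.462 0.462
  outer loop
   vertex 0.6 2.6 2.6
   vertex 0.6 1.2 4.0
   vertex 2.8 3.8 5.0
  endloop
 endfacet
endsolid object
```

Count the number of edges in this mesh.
18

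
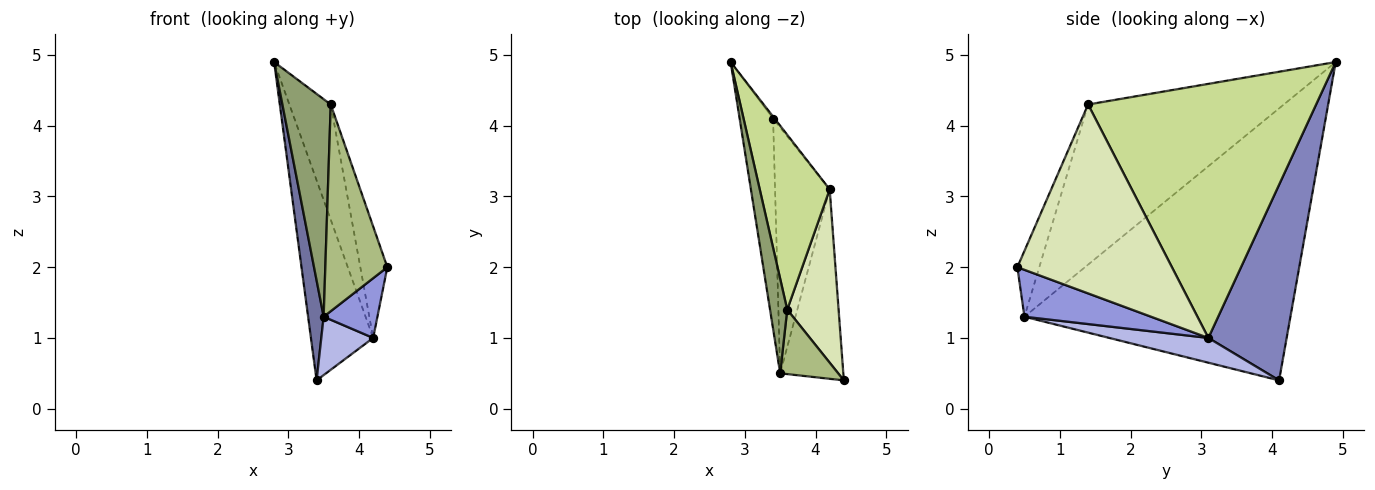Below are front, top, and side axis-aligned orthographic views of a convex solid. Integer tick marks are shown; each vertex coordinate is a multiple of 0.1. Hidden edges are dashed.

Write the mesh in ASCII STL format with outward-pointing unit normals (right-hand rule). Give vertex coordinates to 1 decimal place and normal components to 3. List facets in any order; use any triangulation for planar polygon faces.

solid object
 facet normal -0.991 -0.058 -0.122
  outer loop
   vertex 3.5 0.5 1.3
   vertex 2.8 4.9 4.9
   vertex 3.4 4.1 0.4
  endloop
 endfacet
 facet normal 0.783 0.622 -0.006
  outer loop
   vertex 4.2 3.1 1.0
   vertex 3.4 4.1 0.4
   vertex 2.8 4.9 4.9
  endloop
 endfacet
 facet normal 0.578 -0.245 -0.778
  outer loop
   vertex 4.2 3.1 1.0
   vertex 4.4 0.4 2.0
   vertex 3.5 0.5 1.3
  endloop
 endfacet
 facet normal 0.403 -0.211 -0.890
  outer loop
   vertex 4.2 3.1 1.0
   vertex 3.5 0.5 1.3
   vertex 3.4 4.1 0.4
  endloop
 endfacet
 facet normal -0.966 -0.238 0.104
  outer loop
   vertex 3.6 1.4 4.3
   vertex 2.8 4.9 4.9
   vertex 3.5 0.5 1.3
  endloop
 endfacet
 facet normal -0.320 -0.905 0.282
  outer loop
   vertex 3.6 1.4 4.3
   vertex 3.5 0.5 1.3
   vertex 4.4 0.4 2.0
  endloop
 endfacet
 facet normal 0.950 0.172 0.261
  outer loop
   vertex 3.6 1.4 4.3
   vertex 4.2 3.1 1.0
   vertex 2.8 4.9 4.9
  endloop
 endfacet
 facet normal 0.952 0.166 0.259
  outer loop
   vertex 3.6 1.4 4.3
   vertex 4.4 0.4 2.0
   vertex 4.2 3.1 1.0
  endloop
 endfacet
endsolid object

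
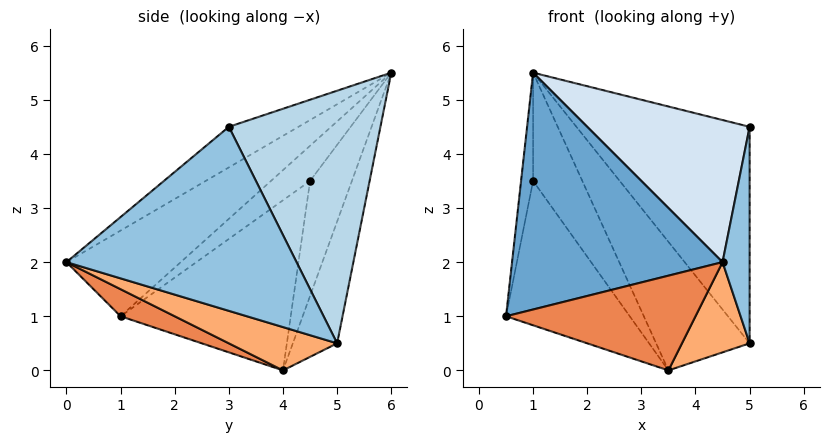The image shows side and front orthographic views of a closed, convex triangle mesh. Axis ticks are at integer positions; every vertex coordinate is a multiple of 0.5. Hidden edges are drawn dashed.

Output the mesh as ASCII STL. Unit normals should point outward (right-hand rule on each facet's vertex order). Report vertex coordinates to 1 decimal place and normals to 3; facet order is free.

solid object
 facet normal -0.332 -0.612 0.717
  outer loop
   vertex 1.0 6.0 5.5
   vertex 0.5 1.0 1.0
   vertex 4.5 0.0 2.0
  endloop
 endfacet
 facet normal 0.991 -0.117 -0.058
  outer loop
   vertex 5.0 3.0 4.5
   vertex 4.5 0.0 2.0
   vertex 5.0 5.0 0.5
  endloop
 endfacet
 facet normal 0.616 0.704 0.352
  outer loop
   vertex 5.0 3.0 4.5
   vertex 5.0 5.0 0.5
   vertex 1.0 6.0 5.5
  endloop
 endfacet
 facet normal -0.254 -0.594 0.763
  outer loop
   vertex 5.0 3.0 4.5
   vertex 1.0 6.0 5.5
   vertex 4.5 0.0 2.0
  endloop
 endfacet
 facet normal 0.120 -0.420 -0.900
  outer loop
   vertex 3.5 4.0 0.0
   vertex 4.5 0.0 2.0
   vertex 0.5 1.0 1.0
  endloop
 endfacet
 facet normal 0.474 -0.296 -0.829
  outer loop
   vertex 3.5 4.0 0.0
   vertex 5.0 5.0 0.5
   vertex 4.5 0.0 2.0
  endloop
 endfacet
 facet normal -0.379 0.801 -0.464
  outer loop
   vertex 3.5 4.0 0.0
   vertex 1.0 6.0 5.5
   vertex 5.0 5.0 0.5
  endloop
 endfacet
 facet normal -0.933 0.287 -0.215
  outer loop
   vertex 1.0 4.5 3.5
   vertex 0.5 1.0 1.0
   vertex 1.0 6.0 5.5
  endloop
 endfacet
 facet normal -0.674 0.491 -0.552
  outer loop
   vertex 1.0 4.5 3.5
   vertex 3.5 4.0 0.0
   vertex 0.5 1.0 1.0
  endloop
 endfacet
 facet normal -0.562 0.662 -0.496
  outer loop
   vertex 1.0 4.5 3.5
   vertex 1.0 6.0 5.5
   vertex 3.5 4.0 0.0
  endloop
 endfacet
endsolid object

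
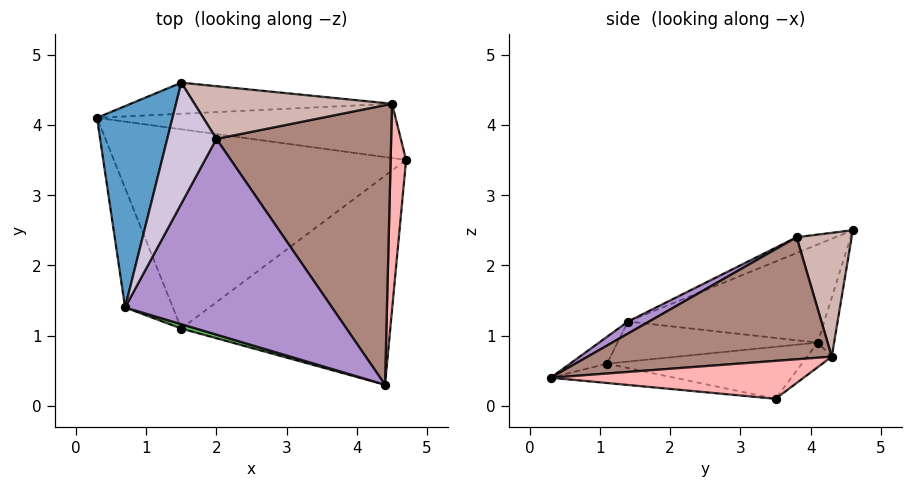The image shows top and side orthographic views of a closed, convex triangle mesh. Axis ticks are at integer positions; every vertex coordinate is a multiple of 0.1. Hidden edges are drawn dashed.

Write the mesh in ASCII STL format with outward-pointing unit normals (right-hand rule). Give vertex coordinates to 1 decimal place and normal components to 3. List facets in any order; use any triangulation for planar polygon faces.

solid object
 facet normal -0.792 -0.050 0.609
  outer loop
   vertex 0.7 1.4 1.2
   vertex 1.5 4.6 2.5
   vertex 0.3 4.1 0.9
  endloop
 endfacet
 facet normal -0.175 0.028 -0.984
  outer loop
   vertex 1.5 1.1 0.6
   vertex 0.3 4.1 0.9
   vertex 4.7 3.5 0.1
  endloop
 endfacet
 facet normal -0.092 -0.084 -0.992
  outer loop
   vertex 1.5 1.1 0.6
   vertex 4.7 3.5 0.1
   vertex 4.4 0.3 0.4
  endloop
 endfacet
 facet normal -0.632 -0.177 -0.754
  outer loop
   vertex 1.5 1.1 0.6
   vertex 0.7 1.4 1.2
   vertex 0.3 4.1 0.9
  endloop
 endfacet
 facet normal -0.254 -0.957 0.139
  outer loop
   vertex 1.5 1.1 0.6
   vertex 4.4 0.3 0.4
   vertex 0.7 1.4 1.2
  endloop
 endfacet
 facet normal -0.066 0.588 -0.806
  outer loop
   vertex 4.5 4.3 0.7
   vertex 4.7 3.5 0.1
   vertex 0.3 4.1 0.9
  endloop
 endfacet
 facet normal -0.058 0.964 -0.258
  outer loop
   vertex 4.5 4.3 0.7
   vertex 0.3 4.1 0.9
   vertex 1.5 4.6 2.5
  endloop
 endfacet
 facet normal 0.925 -0.051 0.377
  outer loop
   vertex 4.5 4.3 0.7
   vertex 4.4 0.3 0.4
   vertex 4.7 3.5 0.1
  endloop
 endfacet
 facet normal 0.051 -0.469 0.882
  outer loop
   vertex 2.0 3.8 2.4
   vertex 0.7 1.4 1.2
   vertex 4.4 0.3 0.4
  endloop
 endfacet
 facet normal -0.292 -0.296 0.909
  outer loop
   vertex 2.0 3.8 2.4
   vertex 1.5 4.6 2.5
   vertex 0.7 1.4 1.2
  endloop
 endfacet
 facet normal 0.571 -0.076 0.817
  outer loop
   vertex 2.0 3.8 2.4
   vertex 4.4 0.3 0.4
   vertex 4.5 4.3 0.7
  endloop
 endfacet
 facet normal 0.518 0.220 0.827
  outer loop
   vertex 2.0 3.8 2.4
   vertex 4.5 4.3 0.7
   vertex 1.5 4.6 2.5
  endloop
 endfacet
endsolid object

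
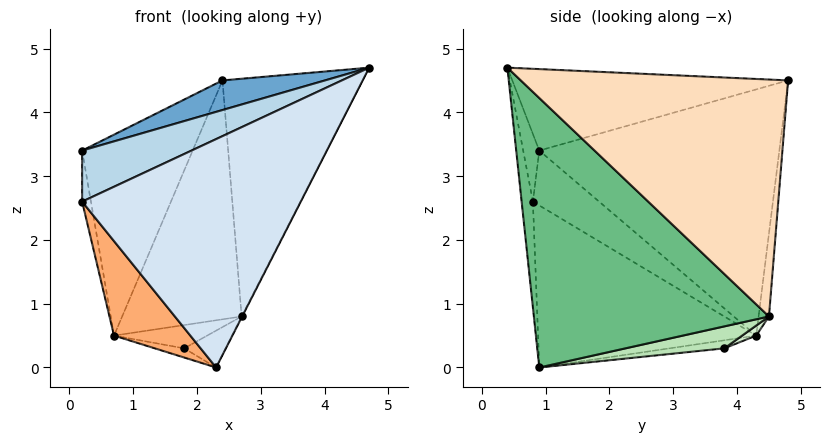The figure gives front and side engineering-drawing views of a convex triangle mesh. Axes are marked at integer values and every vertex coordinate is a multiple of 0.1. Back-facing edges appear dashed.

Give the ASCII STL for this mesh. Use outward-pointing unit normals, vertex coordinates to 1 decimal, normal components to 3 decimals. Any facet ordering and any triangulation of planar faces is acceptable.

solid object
 facet normal -0.287 -0.107 0.952
  outer loop
   vertex 2.4 4.8 4.5
   vertex 0.2 0.9 3.4
   vertex 4.7 0.4 4.7
  endloop
 endfacet
 facet normal -0.862 0.397 0.317
  outer loop
   vertex 0.7 4.3 0.5
   vertex 0.2 0.9 3.4
   vertex 2.4 4.8 4.5
  endloop
 endfacet
 facet normal -0.145 -0.982 0.123
  outer loop
   vertex 0.2 0.8 2.6
   vertex 4.7 0.4 4.7
   vertex 0.2 0.9 3.4
  endloop
 endfacet
 facet normal -0.051 -0.995 -0.080
  outer loop
   vertex 0.2 0.8 2.6
   vertex 2.3 0.9 0.0
   vertex 4.7 0.4 4.7
  endloop
 endfacet
 facet normal -0.991 0.132 -0.016
  outer loop
   vertex 0.2 0.8 2.6
   vertex 0.2 0.9 3.4
   vertex 0.7 4.3 0.5
  endloop
 endfacet
 facet normal -0.746 -0.261 -0.613
  outer loop
   vertex 0.2 0.8 2.6
   vertex 0.7 4.3 0.5
   vertex 2.3 0.9 0.0
  endloop
 endfacet
 facet normal -0.086 0.992 -0.087
  outer loop
   vertex 2.7 4.5 0.8
   vertex 0.7 4.3 0.5
   vertex 2.4 4.8 4.5
  endloop
 endfacet
 facet normal 0.885 0.464 0.034
  outer loop
   vertex 2.7 4.5 0.8
   vertex 2.4 4.8 4.5
   vertex 4.7 0.4 4.7
  endloop
 endfacet
 facet normal 0.891 0.002 -0.455
  outer loop
   vertex 2.7 4.5 0.8
   vertex 4.7 0.4 4.7
   vertex 2.3 0.9 0.0
  endloop
 endfacet
 facet normal -0.144 0.077 -0.987
  outer loop
   vertex 1.8 3.8 0.3
   vertex 2.3 0.9 0.0
   vertex 0.7 4.3 0.5
  endloop
 endfacet
 facet normal 0.381 0.160 -0.910
  outer loop
   vertex 1.8 3.8 0.3
   vertex 2.7 4.5 0.8
   vertex 2.3 0.9 0.0
  endloop
 endfacet
 facet normal 0.077 0.512 -0.856
  outer loop
   vertex 1.8 3.8 0.3
   vertex 0.7 4.3 0.5
   vertex 2.7 4.5 0.8
  endloop
 endfacet
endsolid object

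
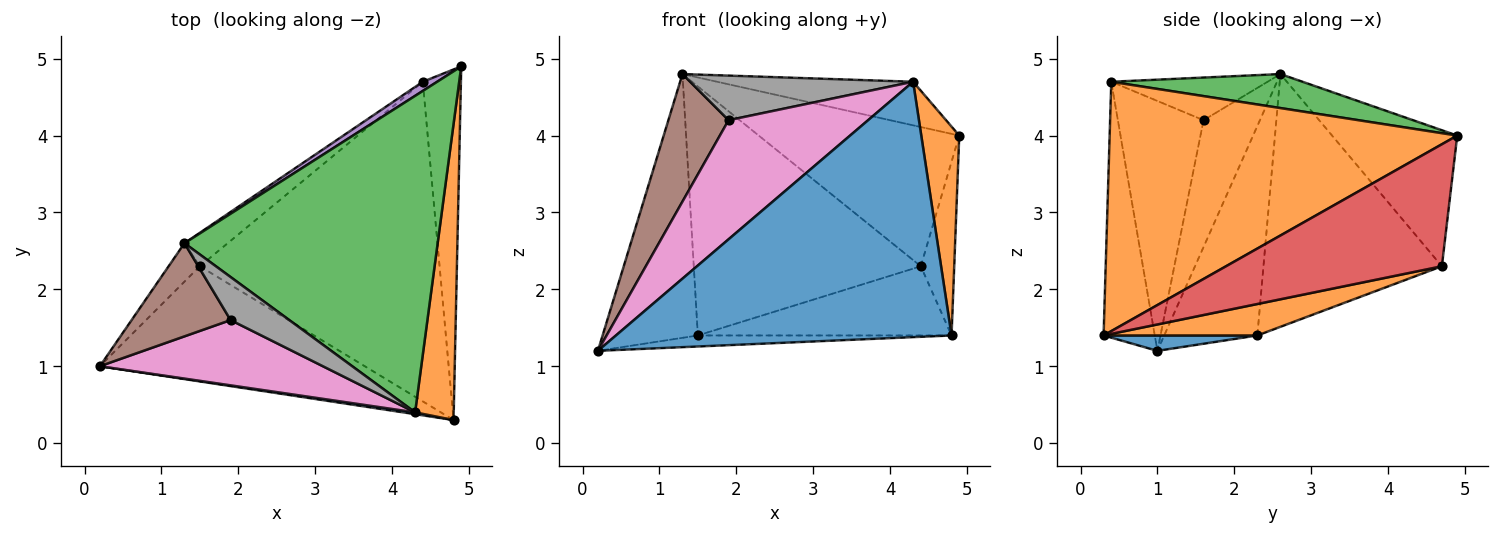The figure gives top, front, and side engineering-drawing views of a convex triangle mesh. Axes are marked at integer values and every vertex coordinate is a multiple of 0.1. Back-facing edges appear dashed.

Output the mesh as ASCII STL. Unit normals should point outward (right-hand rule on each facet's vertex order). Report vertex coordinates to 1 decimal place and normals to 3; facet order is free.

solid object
 facet normal -0.151 -0.989 0.007
  outer loop
   vertex 4.3 0.4 4.7
   vertex 0.2 1.0 1.2
   vertex 4.8 0.3 1.4
  endloop
 endfacet
 facet normal 0.983 -0.107 0.152
  outer loop
   vertex 4.3 0.4 4.7
   vertex 4.8 0.3 1.4
   vertex 4.9 4.9 4.0
  endloop
 endfacet
 facet normal 0.132 0.135 0.982
  outer loop
   vertex 4.3 0.4 4.7
   vertex 4.9 4.9 4.0
   vertex 1.3 2.6 4.8
  endloop
 endfacet
 facet normal 0.944 0.146 -0.295
  outer loop
   vertex 4.4 4.7 2.3
   vertex 4.9 4.9 4.0
   vertex 4.8 0.3 1.4
  endloop
 endfacet
 facet normal -0.529 0.847 0.056
  outer loop
   vertex 4.4 4.7 2.3
   vertex 1.3 2.6 4.8
   vertex 4.9 4.9 4.0
  endloop
 endfacet
 facet normal -0.603 -0.644 0.471
  outer loop
   vertex 1.9 1.6 4.2
   vertex 1.3 2.6 4.8
   vertex 0.2 1.0 1.2
  endloop
 endfacet
 facet normal -0.474 -0.772 0.423
  outer loop
   vertex 1.9 1.6 4.2
   vertex 0.2 1.0 1.2
   vertex 4.3 0.4 4.7
  endloop
 endfacet
 facet normal -0.450 -0.642 0.620
  outer loop
   vertex 1.9 1.6 4.2
   vertex 4.3 0.4 4.7
   vertex 1.3 2.6 4.8
  endloop
 endfacet
 facet normal -0.695 0.711 -0.104
  outer loop
   vertex 1.5 2.3 1.4
   vertex 0.2 1.0 1.2
   vertex 1.3 2.6 4.8
  endloop
 endfacet
 facet normal -0.614 0.782 -0.105
  outer loop
   vertex 1.5 2.3 1.4
   vertex 1.3 2.6 4.8
   vertex 4.4 4.7 2.3
  endloop
 endfacet
 facet normal 0.058 0.095 -0.994
  outer loop
   vertex 1.5 2.3 1.4
   vertex 4.8 0.3 1.4
   vertex 0.2 1.0 1.2
  endloop
 endfacet
 facet normal 0.127 0.210 -0.969
  outer loop
   vertex 1.5 2.3 1.4
   vertex 4.4 4.7 2.3
   vertex 4.8 0.3 1.4
  endloop
 endfacet
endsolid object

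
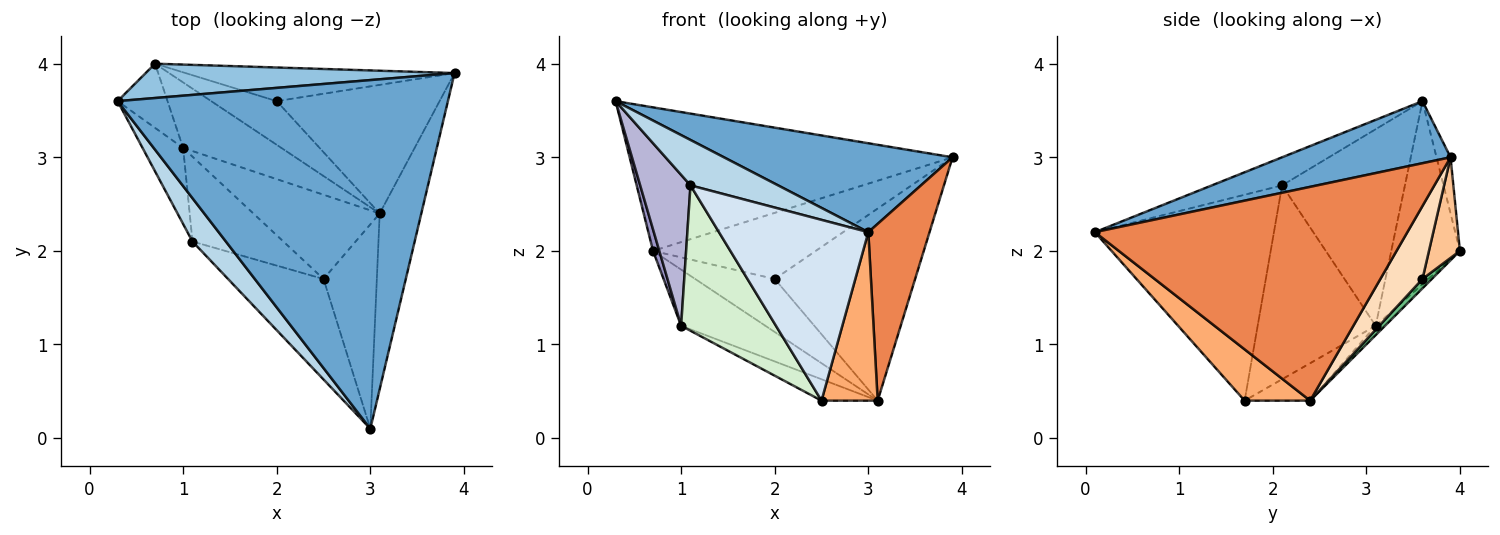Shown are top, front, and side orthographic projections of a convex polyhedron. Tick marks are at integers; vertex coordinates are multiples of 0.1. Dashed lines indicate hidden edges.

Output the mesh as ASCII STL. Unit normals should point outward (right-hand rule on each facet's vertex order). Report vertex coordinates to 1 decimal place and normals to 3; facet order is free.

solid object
 facet normal 0.179 -0.243 0.953
  outer loop
   vertex 3.0 0.1 2.2
   vertex 3.9 3.9 3.0
   vertex 0.3 3.6 3.6
  endloop
 endfacet
 facet normal -0.042 0.972 0.232
  outer loop
   vertex 0.7 4.0 2.0
   vertex 0.3 3.6 3.6
   vertex 3.9 3.9 3.0
  endloop
 endfacet
 facet normal -0.502 -0.626 0.597
  outer loop
   vertex 1.1 2.1 2.7
   vertex 3.0 0.1 2.2
   vertex 0.3 3.6 3.6
  endloop
 endfacet
 facet normal -0.723 -0.603 -0.335
  outer loop
   vertex 1.1 2.1 2.7
   vertex 2.5 1.7 0.4
   vertex 3.0 0.1 2.2
  endloop
 endfacet
 facet normal 0.964 -0.189 -0.188
  outer loop
   vertex 3.1 2.4 0.4
   vertex 3.9 3.9 3.0
   vertex 3.0 0.1 2.2
  endloop
 endfacet
 facet normal 0.596 -0.511 -0.620
  outer loop
   vertex 3.1 2.4 0.4
   vertex 3.0 0.1 2.2
   vertex 2.5 1.7 0.4
  endloop
 endfacet
 facet normal 0.167 0.879 -0.447
  outer loop
   vertex 2.0 3.6 1.7
   vertex 0.7 4.0 2.0
   vertex 3.9 3.9 3.0
  endloop
 endfacet
 facet normal 0.242 0.806 -0.540
  outer loop
   vertex 2.0 3.6 1.7
   vertex 3.9 3.9 3.0
   vertex 3.1 2.4 0.4
  endloop
 endfacet
 facet normal 0.090 0.769 -0.633
  outer loop
   vertex 2.0 3.6 1.7
   vertex 3.1 2.4 0.4
   vertex 0.7 4.0 2.0
  endloop
 endfacet
 facet normal -0.276 0.237 -0.932
  outer loop
   vertex 1.0 3.1 1.2
   vertex 3.1 2.4 0.4
   vertex 2.5 1.7 0.4
  endloop
 endfacet
 facet normal -0.072 0.649 -0.757
  outer loop
   vertex 1.0 3.1 1.2
   vertex 0.7 4.0 2.0
   vertex 3.1 2.4 0.4
  endloop
 endfacet
 facet normal -0.732 -0.588 -0.343
  outer loop
   vertex 1.0 3.1 1.2
   vertex 2.5 1.7 0.4
   vertex 1.1 2.1 2.7
  endloop
 endfacet
 facet normal -0.961 -0.087 -0.262
  outer loop
   vertex 1.0 3.1 1.2
   vertex 0.3 3.6 3.6
   vertex 0.7 4.0 2.0
  endloop
 endfacet
 facet normal -0.909 -0.372 -0.188
  outer loop
   vertex 1.0 3.1 1.2
   vertex 1.1 2.1 2.7
   vertex 0.3 3.6 3.6
  endloop
 endfacet
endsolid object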